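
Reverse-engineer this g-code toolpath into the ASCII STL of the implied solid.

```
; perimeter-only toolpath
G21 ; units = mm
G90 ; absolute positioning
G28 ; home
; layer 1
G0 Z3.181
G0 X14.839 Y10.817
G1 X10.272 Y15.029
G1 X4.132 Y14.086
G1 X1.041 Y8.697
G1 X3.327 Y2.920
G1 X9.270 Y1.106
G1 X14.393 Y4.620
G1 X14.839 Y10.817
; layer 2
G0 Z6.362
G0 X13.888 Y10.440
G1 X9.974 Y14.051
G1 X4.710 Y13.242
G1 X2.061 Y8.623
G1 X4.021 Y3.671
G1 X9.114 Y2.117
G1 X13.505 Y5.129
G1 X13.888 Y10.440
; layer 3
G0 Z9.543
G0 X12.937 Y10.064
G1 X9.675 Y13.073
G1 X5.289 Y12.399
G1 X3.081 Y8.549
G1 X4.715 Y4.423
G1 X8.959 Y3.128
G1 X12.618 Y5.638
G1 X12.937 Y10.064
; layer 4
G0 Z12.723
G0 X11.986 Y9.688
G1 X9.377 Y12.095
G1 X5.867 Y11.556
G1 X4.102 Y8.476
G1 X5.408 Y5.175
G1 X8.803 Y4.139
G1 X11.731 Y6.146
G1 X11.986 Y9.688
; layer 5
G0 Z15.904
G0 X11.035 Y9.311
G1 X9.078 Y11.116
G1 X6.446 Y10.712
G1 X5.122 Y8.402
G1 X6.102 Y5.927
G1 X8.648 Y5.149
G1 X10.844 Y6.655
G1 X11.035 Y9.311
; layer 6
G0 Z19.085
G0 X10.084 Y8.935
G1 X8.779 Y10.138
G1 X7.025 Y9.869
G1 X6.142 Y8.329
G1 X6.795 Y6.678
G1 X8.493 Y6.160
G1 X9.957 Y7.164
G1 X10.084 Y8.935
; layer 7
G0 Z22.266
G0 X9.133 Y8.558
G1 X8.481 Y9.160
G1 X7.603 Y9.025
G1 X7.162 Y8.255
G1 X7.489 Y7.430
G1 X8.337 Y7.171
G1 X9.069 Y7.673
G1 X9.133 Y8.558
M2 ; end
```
solid part
  facet normal 0.0000 0.0000 -1.0000
    outer loop
      vertex 3.553 14.929 0.000
      vertex 10.571 16.007 0.000
      vertex 15.790 11.193 0.000
    endloop
  endfacet
  facet normal 0.0000 0.0000 -1.0000
    outer loop
      vertex 0.021 8.770 0.000
      vertex 3.553 14.929 0.000
      vertex 15.790 11.193 0.000
    endloop
  endfacet
  facet normal 0.0000 0.0000 -1.0000
    outer loop
      vertex 2.634 2.168 0.000
      vertex 0.021 8.770 0.000
      vertex 15.790 11.193 0.000
    endloop
  endfacet
  facet normal 0.0000 0.0000 -1.0000
    outer loop
      vertex 9.425 0.095 0.000
      vertex 2.634 2.168 0.000
      vertex 15.790 11.193 0.000
    endloop
  endfacet
  facet normal 0.0000 0.0000 -1.0000
    outer loop
      vertex 15.280 4.111 0.000
      vertex 9.425 0.095 0.000
      vertex 15.790 11.193 0.000
    endloop
  endfacet
  facet normal 0.6512 0.7060 0.2782
    outer loop
      vertex 15.790 11.193 0.000
      vertex 10.571 16.007 0.000
      vertex 8.182 8.182 25.447
    endloop
  endfacet
  facet normal -0.1458 0.9494 0.2782
    outer loop
      vertex 10.571 16.007 0.000
      vertex 3.553 14.929 0.000
      vertex 8.182 8.182 25.447
    endloop
  endfacet
  facet normal -0.8332 0.4778 0.2783
    outer loop
      vertex 3.553 14.929 0.000
      vertex 0.021 8.770 0.000
      vertex 8.182 8.182 25.447
    endloop
  endfacet
  facet normal -0.8931 -0.3535 0.2783
    outer loop
      vertex 0.021 8.770 0.000
      vertex 2.634 2.168 0.000
      vertex 8.182 8.182 25.447
    endloop
  endfacet
  facet normal -0.2804 -0.9187 0.2783
    outer loop
      vertex 2.634 2.168 0.000
      vertex 9.425 0.095 0.000
      vertex 8.182 8.182 25.447
    endloop
  endfacet
  facet normal 0.5433 -0.7921 0.2783
    outer loop
      vertex 9.425 0.095 0.000
      vertex 15.280 4.111 0.000
      vertex 8.182 8.182 25.447
    endloop
  endfacet
  facet normal 0.9580 -0.0690 0.2783
    outer loop
      vertex 15.280 4.111 0.000
      vertex 15.790 11.193 0.000
      vertex 8.182 8.182 25.447
    endloop
  endfacet
endsolid part

The G0 Z moves step by Δz≈3.181 mm. The G1 loops shrink linearly with z, so the solid tapers from its base footprint up to z≈25.4. Closing with a flat bottom cap and the tapered top and triangulating gives 12 facets — a regular 7-sided pyramid, base circumscribed radius ≈ 8.18 mm, apex at z ≈ 25.4 mm.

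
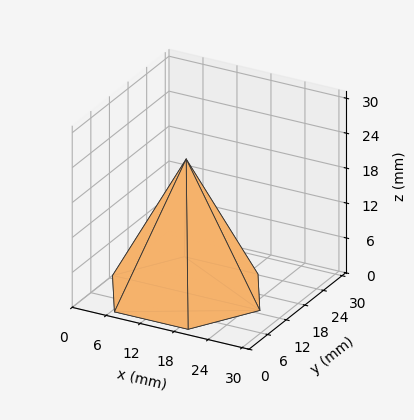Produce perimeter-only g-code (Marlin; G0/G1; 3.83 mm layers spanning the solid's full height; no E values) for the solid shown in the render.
Reading the render: the shape is a regular 6-sided pyramid, base circumscribed radius ≈ 13 mm, apex at z ≈ 23 mm (dimensions read to the nearest mm from the axis ticks). For the g-code, the solid's height is divided into equal slices at the stated Δz and each level perimeter traced with G1 moves after a G0 lift.

; perimeter-only toolpath
G21 ; units = mm
G90 ; absolute positioning
G28 ; home
; layer 1
G0 Z3.83
G0 X23.83 Y13.00
G1 X18.42 Y22.38
G1 X7.58 Y22.38
G1 X2.17 Y13.00
G1 X7.58 Y3.62
G1 X18.42 Y3.62
G1 X23.83 Y13.00
; layer 2
G0 Z7.67
G0 X21.67 Y13.00
G1 X17.33 Y20.51
G1 X8.67 Y20.51
G1 X4.33 Y13.00
G1 X8.67 Y5.49
G1 X17.33 Y5.49
G1 X21.67 Y13.00
; layer 3
G0 Z11.50
G0 X19.50 Y13.00
G1 X16.25 Y18.63
G1 X9.75 Y18.63
G1 X6.50 Y13.00
G1 X9.75 Y7.37
G1 X16.25 Y7.37
G1 X19.50 Y13.00
; layer 4
G0 Z15.33
G0 X17.33 Y13.00
G1 X15.17 Y16.75
G1 X10.83 Y16.75
G1 X8.67 Y13.00
G1 X10.83 Y9.25
G1 X15.17 Y9.25
G1 X17.33 Y13.00
; layer 5
G0 Z19.17
G0 X15.17 Y13.00
G1 X14.08 Y14.88
G1 X11.92 Y14.88
G1 X10.83 Y13.00
G1 X11.92 Y11.12
G1 X14.08 Y11.12
G1 X15.17 Y13.00
M2 ; end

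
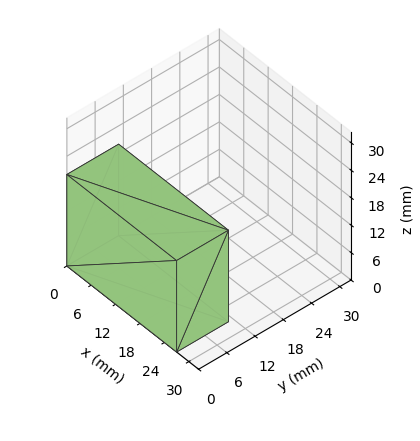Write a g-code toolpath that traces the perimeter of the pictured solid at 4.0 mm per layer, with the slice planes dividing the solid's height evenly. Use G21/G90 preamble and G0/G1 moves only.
Reading the render: the shape is a rectangular box, roughly 27 × 11 mm footprint and 20 mm tall (dimensions read to the nearest mm from the axis ticks). For the g-code, the solid's height is divided into equal slices at the stated Δz and each level perimeter traced with G1 moves after a G0 lift.

; perimeter-only toolpath
G21 ; units = mm
G90 ; absolute positioning
G28 ; home
; layer 1
G0 Z4.0
G0 X0.0 Y0.0
G1 X27.0 Y0.0
G1 X27.0 Y11.0
G1 X0.0 Y11.0
G1 X0.0 Y0.0
; layer 2
G0 Z8.0
G0 X0.0 Y0.0
G1 X27.0 Y0.0
G1 X27.0 Y11.0
G1 X0.0 Y11.0
G1 X0.0 Y0.0
; layer 3
G0 Z12.0
G0 X0.0 Y0.0
G1 X27.0 Y0.0
G1 X27.0 Y11.0
G1 X0.0 Y11.0
G1 X0.0 Y0.0
; layer 4
G0 Z16.0
G0 X0.0 Y0.0
G1 X27.0 Y0.0
G1 X27.0 Y11.0
G1 X0.0 Y11.0
G1 X0.0 Y0.0
; layer 5
G0 Z20.0
G0 X0.0 Y0.0
G1 X27.0 Y0.0
G1 X27.0 Y11.0
G1 X0.0 Y11.0
G1 X0.0 Y0.0
M2 ; end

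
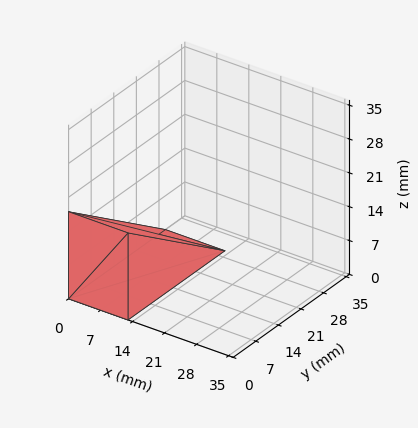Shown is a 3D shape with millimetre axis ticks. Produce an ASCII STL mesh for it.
Reading the render: the shape is a wedge (ramp): 13 × 30 mm base, rising to 18 mm along the y=0 edge and sloping linearly to z=0 at y=30 (dimensions read to the nearest mm from the axis ticks). For the STL, each face is triangulated and given an outward normal.

solid part
  facet normal 0.0000 0.0000 -1.0000
    outer loop
      vertex 13.00 30.00 0.00
      vertex 13.00 0.00 0.00
      vertex 0.00 0.00 0.00
    endloop
  endfacet
  facet normal 0.0000 0.0000 -1.0000
    outer loop
      vertex 0.00 30.00 0.00
      vertex 13.00 30.00 0.00
      vertex 0.00 0.00 0.00
    endloop
  endfacet
  facet normal 0.0000 -1.0000 0.0000
    outer loop
      vertex 0.00 0.00 0.00
      vertex 13.00 0.00 0.00
      vertex 13.00 0.00 18.00
    endloop
  endfacet
  facet normal 0.0000 -1.0000 0.0000
    outer loop
      vertex 0.00 0.00 0.00
      vertex 13.00 0.00 18.00
      vertex 0.00 0.00 18.00
    endloop
  endfacet
  facet normal 0.0000 0.5145 0.8575
    outer loop
      vertex 0.00 0.00 18.00
      vertex 13.00 0.00 18.00
      vertex 13.00 30.00 0.00
    endloop
  endfacet
  facet normal 0.0000 0.5145 0.8575
    outer loop
      vertex 0.00 0.00 18.00
      vertex 13.00 30.00 0.00
      vertex 0.00 30.00 0.00
    endloop
  endfacet
  facet normal -1.0000 0.0000 0.0000
    outer loop
      vertex 0.00 0.00 18.00
      vertex 0.00 30.00 0.00
      vertex 0.00 0.00 0.00
    endloop
  endfacet
  facet normal 1.0000 0.0000 0.0000
    outer loop
      vertex 13.00 0.00 0.00
      vertex 13.00 30.00 0.00
      vertex 13.00 0.00 18.00
    endloop
  endfacet
endsolid part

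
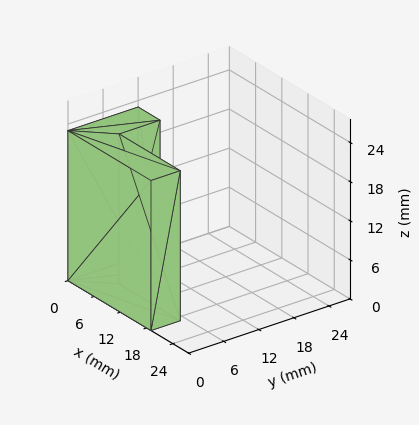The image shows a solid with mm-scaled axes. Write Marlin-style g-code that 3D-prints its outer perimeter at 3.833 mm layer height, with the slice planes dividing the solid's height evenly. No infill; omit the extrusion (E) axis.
Reading the render: the shape is an L-shaped prism: outer 19 × 12 mm, arm thicknesses ≈ 5 mm (horizontal) and 5 mm (vertical), extruded 23 mm in z (dimensions read to the nearest mm from the axis ticks). For the g-code, the solid's height is divided into equal slices at the stated Δz and each level perimeter traced with G1 moves after a G0 lift.

; perimeter-only toolpath
G21 ; units = mm
G90 ; absolute positioning
G28 ; home
; layer 1
G0 Z3.833
G0 X0.000 Y0.000
G1 X19.000 Y0.000
G1 X19.000 Y5.000
G1 X5.000 Y5.000
G1 X5.000 Y12.000
G1 X0.000 Y12.000
G1 X0.000 Y0.000
; layer 2
G0 Z7.667
G0 X0.000 Y0.000
G1 X19.000 Y0.000
G1 X19.000 Y5.000
G1 X5.000 Y5.000
G1 X5.000 Y12.000
G1 X0.000 Y12.000
G1 X0.000 Y0.000
; layer 3
G0 Z11.500
G0 X0.000 Y0.000
G1 X19.000 Y0.000
G1 X19.000 Y5.000
G1 X5.000 Y5.000
G1 X5.000 Y12.000
G1 X0.000 Y12.000
G1 X0.000 Y0.000
; layer 4
G0 Z15.333
G0 X0.000 Y0.000
G1 X19.000 Y0.000
G1 X19.000 Y5.000
G1 X5.000 Y5.000
G1 X5.000 Y12.000
G1 X0.000 Y12.000
G1 X0.000 Y0.000
; layer 5
G0 Z19.167
G0 X0.000 Y0.000
G1 X19.000 Y0.000
G1 X19.000 Y5.000
G1 X5.000 Y5.000
G1 X5.000 Y12.000
G1 X0.000 Y12.000
G1 X0.000 Y0.000
; layer 6
G0 Z23.000
G0 X0.000 Y0.000
G1 X19.000 Y0.000
G1 X19.000 Y5.000
G1 X5.000 Y5.000
G1 X5.000 Y12.000
G1 X0.000 Y12.000
G1 X0.000 Y0.000
M2 ; end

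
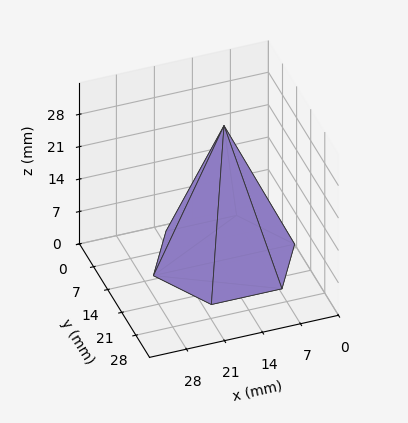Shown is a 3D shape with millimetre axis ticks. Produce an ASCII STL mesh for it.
Reading the render: the shape is a regular 6-sided pyramid, base circumscribed radius ≈ 13 mm, apex at z ≈ 29 mm (dimensions read to the nearest mm from the axis ticks). For the STL, each face is triangulated and given an outward normal.

solid part
  facet normal 0.0000 0.0000 -1.0000
    outer loop
      vertex 6.500 24.258 0.000
      vertex 19.500 24.258 0.000
      vertex 26.000 13.000 0.000
    endloop
  endfacet
  facet normal 0.0000 0.0000 -1.0000
    outer loop
      vertex 0.000 13.000 0.000
      vertex 6.500 24.258 0.000
      vertex 26.000 13.000 0.000
    endloop
  endfacet
  facet normal 0.0000 0.0000 -1.0000
    outer loop
      vertex 6.500 1.742 0.000
      vertex 0.000 13.000 0.000
      vertex 26.000 13.000 0.000
    endloop
  endfacet
  facet normal 0.0000 0.0000 -1.0000
    outer loop
      vertex 19.500 1.742 0.000
      vertex 6.500 1.742 0.000
      vertex 26.000 13.000 0.000
    endloop
  endfacet
  facet normal 0.8073 0.4661 0.3619
    outer loop
      vertex 26.000 13.000 0.000
      vertex 19.500 24.258 0.000
      vertex 13.000 13.000 29.000
    endloop
  endfacet
  facet normal 0.0000 0.9322 0.3619
    outer loop
      vertex 19.500 24.258 0.000
      vertex 6.500 24.258 0.000
      vertex 13.000 13.000 29.000
    endloop
  endfacet
  facet normal -0.8073 0.4661 0.3619
    outer loop
      vertex 6.500 24.258 0.000
      vertex 0.000 13.000 0.000
      vertex 13.000 13.000 29.000
    endloop
  endfacet
  facet normal -0.8073 -0.4661 0.3619
    outer loop
      vertex 0.000 13.000 0.000
      vertex 6.500 1.742 0.000
      vertex 13.000 13.000 29.000
    endloop
  endfacet
  facet normal 0.0000 -0.9322 0.3619
    outer loop
      vertex 6.500 1.742 0.000
      vertex 19.500 1.742 0.000
      vertex 13.000 13.000 29.000
    endloop
  endfacet
  facet normal 0.8073 -0.4661 0.3619
    outer loop
      vertex 19.500 1.742 0.000
      vertex 26.000 13.000 0.000
      vertex 13.000 13.000 29.000
    endloop
  endfacet
endsolid part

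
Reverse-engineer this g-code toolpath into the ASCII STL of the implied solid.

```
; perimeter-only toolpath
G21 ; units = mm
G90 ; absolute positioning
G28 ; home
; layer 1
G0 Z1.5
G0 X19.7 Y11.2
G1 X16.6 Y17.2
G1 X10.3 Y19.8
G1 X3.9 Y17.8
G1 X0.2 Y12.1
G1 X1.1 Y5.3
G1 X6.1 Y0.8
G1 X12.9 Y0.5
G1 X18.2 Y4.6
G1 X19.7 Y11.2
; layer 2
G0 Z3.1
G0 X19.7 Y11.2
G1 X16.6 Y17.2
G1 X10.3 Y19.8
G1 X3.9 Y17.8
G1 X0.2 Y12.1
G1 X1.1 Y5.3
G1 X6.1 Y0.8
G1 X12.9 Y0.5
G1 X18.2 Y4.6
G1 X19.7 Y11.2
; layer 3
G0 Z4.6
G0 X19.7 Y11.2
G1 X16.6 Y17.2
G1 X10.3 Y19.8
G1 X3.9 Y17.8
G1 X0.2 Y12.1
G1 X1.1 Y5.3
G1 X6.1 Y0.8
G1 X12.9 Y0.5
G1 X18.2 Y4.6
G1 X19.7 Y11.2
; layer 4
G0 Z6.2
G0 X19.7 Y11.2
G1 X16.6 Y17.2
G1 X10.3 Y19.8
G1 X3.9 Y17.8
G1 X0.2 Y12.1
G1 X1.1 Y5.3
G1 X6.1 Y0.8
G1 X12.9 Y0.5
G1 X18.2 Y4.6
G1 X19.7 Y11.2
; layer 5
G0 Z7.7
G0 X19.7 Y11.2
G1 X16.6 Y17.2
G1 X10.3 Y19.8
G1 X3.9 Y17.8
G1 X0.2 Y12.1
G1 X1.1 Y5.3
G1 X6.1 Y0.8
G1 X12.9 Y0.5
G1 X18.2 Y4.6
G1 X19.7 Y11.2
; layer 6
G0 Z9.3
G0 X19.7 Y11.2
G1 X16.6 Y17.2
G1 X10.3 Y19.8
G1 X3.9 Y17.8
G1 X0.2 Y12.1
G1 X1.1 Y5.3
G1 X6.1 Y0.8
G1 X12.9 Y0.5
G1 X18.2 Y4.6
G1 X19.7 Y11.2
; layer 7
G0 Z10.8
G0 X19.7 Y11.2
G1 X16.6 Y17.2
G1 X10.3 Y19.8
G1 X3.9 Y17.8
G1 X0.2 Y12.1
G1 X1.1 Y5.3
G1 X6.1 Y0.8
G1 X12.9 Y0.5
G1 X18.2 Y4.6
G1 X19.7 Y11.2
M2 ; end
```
solid part
  facet normal 0.0000 0.0000 -1.0000
    outer loop
      vertex 10.3 19.8 0.0
      vertex 16.6 17.2 0.0
      vertex 19.7 11.2 0.0
    endloop
  endfacet
  facet normal 0.0000 0.0000 -1.0000
    outer loop
      vertex 3.9 17.8 0.0
      vertex 10.3 19.8 0.0
      vertex 19.7 11.2 0.0
    endloop
  endfacet
  facet normal 0.0000 0.0000 -1.0000
    outer loop
      vertex 0.2 12.1 0.0
      vertex 3.9 17.8 0.0
      vertex 19.7 11.2 0.0
    endloop
  endfacet
  facet normal 0.0000 0.0000 -1.0000
    outer loop
      vertex 1.1 5.3 0.0
      vertex 0.2 12.1 0.0
      vertex 19.7 11.2 0.0
    endloop
  endfacet
  facet normal 0.0000 0.0000 -1.0000
    outer loop
      vertex 6.1 0.8 0.0
      vertex 1.1 5.3 0.0
      vertex 19.7 11.2 0.0
    endloop
  endfacet
  facet normal 0.0000 0.0000 -1.0000
    outer loop
      vertex 12.9 0.5 0.0
      vertex 6.1 0.8 0.0
      vertex 19.7 11.2 0.0
    endloop
  endfacet
  facet normal 0.0000 0.0000 -1.0000
    outer loop
      vertex 18.2 4.6 0.0
      vertex 12.9 0.5 0.0
      vertex 19.7 11.2 0.0
    endloop
  endfacet
  facet normal 0.0000 0.0000 1.0000
    outer loop
      vertex 19.7 11.2 10.8
      vertex 16.6 17.2 10.8
      vertex 10.3 19.8 10.8
    endloop
  endfacet
  facet normal 0.0000 0.0000 1.0000
    outer loop
      vertex 19.7 11.2 10.8
      vertex 10.3 19.8 10.8
      vertex 3.9 17.8 10.8
    endloop
  endfacet
  facet normal 0.0000 0.0000 1.0000
    outer loop
      vertex 19.7 11.2 10.8
      vertex 3.9 17.8 10.8
      vertex 0.2 12.1 10.8
    endloop
  endfacet
  facet normal 0.0000 0.0000 1.0000
    outer loop
      vertex 19.7 11.2 10.8
      vertex 0.2 12.1 10.8
      vertex 1.1 5.3 10.8
    endloop
  endfacet
  facet normal 0.0000 0.0000 1.0000
    outer loop
      vertex 19.7 11.2 10.8
      vertex 1.1 5.3 10.8
      vertex 6.1 0.8 10.8
    endloop
  endfacet
  facet normal 0.0000 0.0000 1.0000
    outer loop
      vertex 19.7 11.2 10.8
      vertex 6.1 0.8 10.8
      vertex 12.9 0.5 10.8
    endloop
  endfacet
  facet normal 0.0000 0.0000 1.0000
    outer loop
      vertex 19.7 11.2 10.8
      vertex 12.9 0.5 10.8
      vertex 18.2 4.6 10.8
    endloop
  endfacet
  facet normal 0.8884 0.4590 0.0000
    outer loop
      vertex 19.7 11.2 0.0
      vertex 16.6 17.2 0.0
      vertex 16.6 17.2 10.8
    endloop
  endfacet
  facet normal 0.8884 0.4590 0.0000
    outer loop
      vertex 19.7 11.2 0.0
      vertex 16.6 17.2 10.8
      vertex 19.7 11.2 10.8
    endloop
  endfacet
  facet normal 0.3815 0.9244 0.0000
    outer loop
      vertex 16.6 17.2 0.0
      vertex 10.3 19.8 0.0
      vertex 10.3 19.8 10.8
    endloop
  endfacet
  facet normal 0.3815 0.9244 0.0000
    outer loop
      vertex 16.6 17.2 0.0
      vertex 10.3 19.8 10.8
      vertex 16.6 17.2 10.8
    endloop
  endfacet
  facet normal -0.2983 0.9545 0.0000
    outer loop
      vertex 10.3 19.8 0.0
      vertex 3.9 17.8 0.0
      vertex 3.9 17.8 10.8
    endloop
  endfacet
  facet normal -0.2983 0.9545 0.0000
    outer loop
      vertex 10.3 19.8 0.0
      vertex 3.9 17.8 10.8
      vertex 10.3 19.8 10.8
    endloop
  endfacet
  facet normal -0.8388 0.5445 0.0000
    outer loop
      vertex 3.9 17.8 0.0
      vertex 0.2 12.1 0.0
      vertex 0.2 12.1 10.8
    endloop
  endfacet
  facet normal -0.8388 0.5445 0.0000
    outer loop
      vertex 3.9 17.8 0.0
      vertex 0.2 12.1 10.8
      vertex 3.9 17.8 10.8
    endloop
  endfacet
  facet normal -0.9914 -0.1312 0.0000
    outer loop
      vertex 0.2 12.1 0.0
      vertex 1.1 5.3 0.0
      vertex 1.1 5.3 10.8
    endloop
  endfacet
  facet normal -0.9914 -0.1312 0.0000
    outer loop
      vertex 0.2 12.1 0.0
      vertex 1.1 5.3 10.8
      vertex 0.2 12.1 10.8
    endloop
  endfacet
  facet normal -0.6690 -0.7433 0.0000
    outer loop
      vertex 1.1 5.3 0.0
      vertex 6.1 0.8 0.0
      vertex 6.1 0.8 10.8
    endloop
  endfacet
  facet normal -0.6690 -0.7433 0.0000
    outer loop
      vertex 1.1 5.3 0.0
      vertex 6.1 0.8 10.8
      vertex 1.1 5.3 10.8
    endloop
  endfacet
  facet normal -0.0441 -0.9990 0.0000
    outer loop
      vertex 6.1 0.8 0.0
      vertex 12.9 0.5 0.0
      vertex 12.9 0.5 10.8
    endloop
  endfacet
  facet normal -0.0441 -0.9990 0.0000
    outer loop
      vertex 6.1 0.8 0.0
      vertex 12.9 0.5 10.8
      vertex 6.1 0.8 10.8
    endloop
  endfacet
  facet normal 0.6119 -0.7910 0.0000
    outer loop
      vertex 12.9 0.5 0.0
      vertex 18.2 4.6 0.0
      vertex 18.2 4.6 10.8
    endloop
  endfacet
  facet normal 0.6119 -0.7910 0.0000
    outer loop
      vertex 12.9 0.5 0.0
      vertex 18.2 4.6 10.8
      vertex 12.9 0.5 10.8
    endloop
  endfacet
  facet normal 0.9751 -0.2216 0.0000
    outer loop
      vertex 18.2 4.6 0.0
      vertex 19.7 11.2 0.0
      vertex 19.7 11.2 10.8
    endloop
  endfacet
  facet normal 0.9751 -0.2216 0.0000
    outer loop
      vertex 18.2 4.6 0.0
      vertex 19.7 11.2 10.8
      vertex 18.2 4.6 10.8
    endloop
  endfacet
endsolid part

The G0 Z moves step by Δz≈1.5 mm. Every layer's G1 loop is the same polygon, so the solid is a straight extrusion of it from z=0 to z≈10.8. Closing with flat bottom and top caps and triangulating gives 32 facets — a regular 9-sided prism (a cylinder approximated with 9 flat sides), circumscribed radius ≈ 9.9 mm, height ≈ 10.8 mm.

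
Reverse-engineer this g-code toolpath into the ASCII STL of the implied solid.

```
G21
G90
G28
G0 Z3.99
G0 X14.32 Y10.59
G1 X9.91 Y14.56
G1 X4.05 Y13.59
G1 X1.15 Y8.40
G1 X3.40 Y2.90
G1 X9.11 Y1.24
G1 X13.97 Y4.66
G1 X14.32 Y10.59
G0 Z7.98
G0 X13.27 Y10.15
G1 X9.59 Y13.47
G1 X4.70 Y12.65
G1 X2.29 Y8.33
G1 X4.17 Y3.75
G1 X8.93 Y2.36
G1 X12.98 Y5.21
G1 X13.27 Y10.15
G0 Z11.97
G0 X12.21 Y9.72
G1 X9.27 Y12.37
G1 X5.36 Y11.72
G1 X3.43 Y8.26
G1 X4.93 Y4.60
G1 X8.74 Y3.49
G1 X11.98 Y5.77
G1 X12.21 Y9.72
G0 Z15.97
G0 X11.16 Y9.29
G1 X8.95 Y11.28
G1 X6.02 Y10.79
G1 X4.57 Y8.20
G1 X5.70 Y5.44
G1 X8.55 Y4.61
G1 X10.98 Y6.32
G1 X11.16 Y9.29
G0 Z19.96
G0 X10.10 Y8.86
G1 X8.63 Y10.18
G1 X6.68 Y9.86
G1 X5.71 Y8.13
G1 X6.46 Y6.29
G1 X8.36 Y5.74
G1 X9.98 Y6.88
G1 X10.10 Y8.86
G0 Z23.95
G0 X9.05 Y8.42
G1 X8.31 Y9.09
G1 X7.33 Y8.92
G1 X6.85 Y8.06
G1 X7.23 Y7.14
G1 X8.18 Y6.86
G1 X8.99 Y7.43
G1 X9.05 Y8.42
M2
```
solid part
  facet normal 0.0000 0.0000 -1.0000
    outer loop
      vertex 3.39 14.52 0.00
      vertex 10.23 15.66 0.00
      vertex 15.38 11.02 0.00
    endloop
  endfacet
  facet normal 0.0000 0.0000 -1.0000
    outer loop
      vertex 0.01 8.47 0.00
      vertex 3.39 14.52 0.00
      vertex 15.38 11.02 0.00
    endloop
  endfacet
  facet normal 0.0000 0.0000 -1.0000
    outer loop
      vertex 2.64 2.05 0.00
      vertex 0.01 8.47 0.00
      vertex 15.38 11.02 0.00
    endloop
  endfacet
  facet normal 0.0000 0.0000 -1.0000
    outer loop
      vertex 9.30 0.11 0.00
      vertex 2.64 2.05 0.00
      vertex 15.38 11.02 0.00
    endloop
  endfacet
  facet normal 0.0000 0.0000 -1.0000
    outer loop
      vertex 14.97 4.10 0.00
      vertex 9.30 0.11 0.00
      vertex 15.38 11.02 0.00
    endloop
  endfacet
  facet normal 0.6482 0.7194 0.2495
    outer loop
      vertex 15.38 11.02 0.00
      vertex 10.23 15.66 0.00
      vertex 7.99 7.99 27.94
    endloop
  endfacet
  facet normal -0.1592 0.9552 0.2495
    outer loop
      vertex 10.23 15.66 0.00
      vertex 3.39 14.52 0.00
      vertex 7.99 7.99 27.94
    endloop
  endfacet
  facet normal -0.8454 0.4723 0.2496
    outer loop
      vertex 3.39 14.52 0.00
      vertex 0.01 8.47 0.00
      vertex 7.99 7.99 27.94
    endloop
  endfacet
  facet normal -0.8961 -0.3671 0.2496
    outer loop
      vertex 0.01 8.47 0.00
      vertex 2.64 2.05 0.00
      vertex 7.99 7.99 27.94
    endloop
  endfacet
  facet normal -0.2708 -0.9297 0.2495
    outer loop
      vertex 2.64 2.05 0.00
      vertex 9.30 0.11 0.00
      vertex 7.99 7.99 27.94
    endloop
  endfacet
  facet normal 0.5573 -0.7919 0.2495
    outer loop
      vertex 9.30 0.11 0.00
      vertex 14.97 4.10 0.00
      vertex 7.99 7.99 27.94
    endloop
  endfacet
  facet normal 0.9667 -0.0573 0.2495
    outer loop
      vertex 14.97 4.10 0.00
      vertex 15.38 11.02 0.00
      vertex 7.99 7.99 27.94
    endloop
  endfacet
endsolid part

The G0 Z moves step by Δz≈3.99 mm. The G1 loops shrink linearly with z, so the solid tapers from its base footprint up to z≈27.9. Closing with a flat bottom cap and the tapered top and triangulating gives 12 facets — a regular 7-sided pyramid, base circumscribed radius ≈ 7.99 mm, apex at z ≈ 27.9 mm.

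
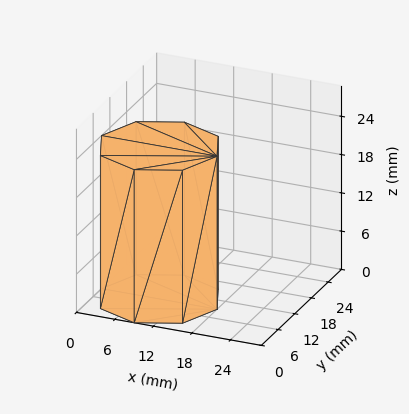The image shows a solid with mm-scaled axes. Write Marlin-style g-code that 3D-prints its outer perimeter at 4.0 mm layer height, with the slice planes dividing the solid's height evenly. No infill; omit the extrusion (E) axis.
Reading the render: the shape is a regular 8-sided prism (a cylinder approximated with 8 flat sides), circumscribed radius ≈ 9 mm, height ≈ 24 mm (dimensions read to the nearest mm from the axis ticks). For the g-code, the solid's height is divided into equal slices at the stated Δz and each level perimeter traced with G1 moves after a G0 lift.

; perimeter-only toolpath
G21 ; units = mm
G90 ; absolute positioning
G28 ; home
; layer 1
G0 Z4.0
G0 X18.0 Y9.0
G1 X15.4 Y15.4
G1 X9.0 Y18.0
G1 X2.6 Y15.4
G1 X0.0 Y9.0
G1 X2.6 Y2.6
G1 X9.0 Y0.0
G1 X15.4 Y2.6
G1 X18.0 Y9.0
; layer 2
G0 Z8.0
G0 X18.0 Y9.0
G1 X15.4 Y15.4
G1 X9.0 Y18.0
G1 X2.6 Y15.4
G1 X0.0 Y9.0
G1 X2.6 Y2.6
G1 X9.0 Y0.0
G1 X15.4 Y2.6
G1 X18.0 Y9.0
; layer 3
G0 Z12.0
G0 X18.0 Y9.0
G1 X15.4 Y15.4
G1 X9.0 Y18.0
G1 X2.6 Y15.4
G1 X0.0 Y9.0
G1 X2.6 Y2.6
G1 X9.0 Y0.0
G1 X15.4 Y2.6
G1 X18.0 Y9.0
; layer 4
G0 Z16.0
G0 X18.0 Y9.0
G1 X15.4 Y15.4
G1 X9.0 Y18.0
G1 X2.6 Y15.4
G1 X0.0 Y9.0
G1 X2.6 Y2.6
G1 X9.0 Y0.0
G1 X15.4 Y2.6
G1 X18.0 Y9.0
; layer 5
G0 Z20.0
G0 X18.0 Y9.0
G1 X15.4 Y15.4
G1 X9.0 Y18.0
G1 X2.6 Y15.4
G1 X0.0 Y9.0
G1 X2.6 Y2.6
G1 X9.0 Y0.0
G1 X15.4 Y2.6
G1 X18.0 Y9.0
; layer 6
G0 Z24.0
G0 X18.0 Y9.0
G1 X15.4 Y15.4
G1 X9.0 Y18.0
G1 X2.6 Y15.4
G1 X0.0 Y9.0
G1 X2.6 Y2.6
G1 X9.0 Y0.0
G1 X15.4 Y2.6
G1 X18.0 Y9.0
M2 ; end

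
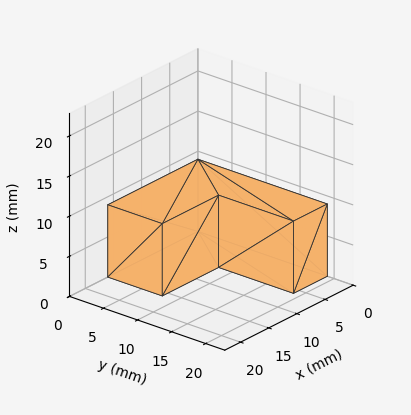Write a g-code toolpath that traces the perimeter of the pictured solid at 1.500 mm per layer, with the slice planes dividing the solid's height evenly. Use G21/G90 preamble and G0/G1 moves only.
Reading the render: the shape is an L-shaped prism: outer 16 × 19 mm, arm thicknesses ≈ 8 mm (horizontal) and 6 mm (vertical), extruded 9 mm in z (dimensions read to the nearest mm from the axis ticks). For the g-code, the solid's height is divided into equal slices at the stated Δz and each level perimeter traced with G1 moves after a G0 lift.

; perimeter-only toolpath
G21 ; units = mm
G90 ; absolute positioning
G28 ; home
; layer 1
G0 Z1.500
G0 X0.000 Y0.000
G1 X16.000 Y0.000
G1 X16.000 Y8.000
G1 X6.000 Y8.000
G1 X6.000 Y19.000
G1 X0.000 Y19.000
G1 X0.000 Y0.000
; layer 2
G0 Z3.000
G0 X0.000 Y0.000
G1 X16.000 Y0.000
G1 X16.000 Y8.000
G1 X6.000 Y8.000
G1 X6.000 Y19.000
G1 X0.000 Y19.000
G1 X0.000 Y0.000
; layer 3
G0 Z4.500
G0 X0.000 Y0.000
G1 X16.000 Y0.000
G1 X16.000 Y8.000
G1 X6.000 Y8.000
G1 X6.000 Y19.000
G1 X0.000 Y19.000
G1 X0.000 Y0.000
; layer 4
G0 Z6.000
G0 X0.000 Y0.000
G1 X16.000 Y0.000
G1 X16.000 Y8.000
G1 X6.000 Y8.000
G1 X6.000 Y19.000
G1 X0.000 Y19.000
G1 X0.000 Y0.000
; layer 5
G0 Z7.500
G0 X0.000 Y0.000
G1 X16.000 Y0.000
G1 X16.000 Y8.000
G1 X6.000 Y8.000
G1 X6.000 Y19.000
G1 X0.000 Y19.000
G1 X0.000 Y0.000
; layer 6
G0 Z9.000
G0 X0.000 Y0.000
G1 X16.000 Y0.000
G1 X16.000 Y8.000
G1 X6.000 Y8.000
G1 X6.000 Y19.000
G1 X0.000 Y19.000
G1 X0.000 Y0.000
M2 ; end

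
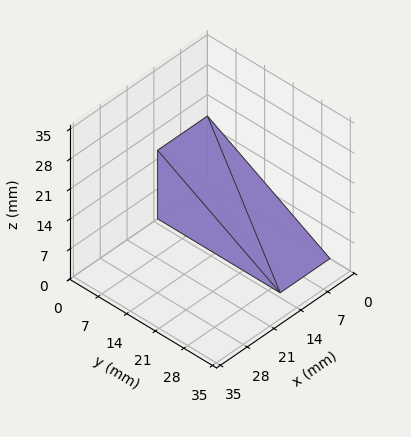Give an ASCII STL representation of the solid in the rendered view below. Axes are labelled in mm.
Reading the render: the shape is a wedge (ramp): 13 × 30 mm base, rising to 16 mm along the y=0 edge and sloping linearly to z=0 at y=30 (dimensions read to the nearest mm from the axis ticks). For the STL, each face is triangulated and given an outward normal.

solid part
  facet normal 0.0000 0.0000 -1.0000
    outer loop
      vertex 13.000 30.000 0.000
      vertex 13.000 0.000 0.000
      vertex 0.000 0.000 0.000
    endloop
  endfacet
  facet normal 0.0000 0.0000 -1.0000
    outer loop
      vertex 0.000 30.000 0.000
      vertex 13.000 30.000 0.000
      vertex 0.000 0.000 0.000
    endloop
  endfacet
  facet normal 0.0000 -1.0000 0.0000
    outer loop
      vertex 0.000 0.000 0.000
      vertex 13.000 0.000 0.000
      vertex 13.000 0.000 16.000
    endloop
  endfacet
  facet normal 0.0000 -1.0000 0.0000
    outer loop
      vertex 0.000 0.000 0.000
      vertex 13.000 0.000 16.000
      vertex 0.000 0.000 16.000
    endloop
  endfacet
  facet normal 0.0000 0.4706 0.8824
    outer loop
      vertex 0.000 0.000 16.000
      vertex 13.000 0.000 16.000
      vertex 13.000 30.000 0.000
    endloop
  endfacet
  facet normal 0.0000 0.4706 0.8824
    outer loop
      vertex 0.000 0.000 16.000
      vertex 13.000 30.000 0.000
      vertex 0.000 30.000 0.000
    endloop
  endfacet
  facet normal -1.0000 0.0000 0.0000
    outer loop
      vertex 0.000 0.000 16.000
      vertex 0.000 30.000 0.000
      vertex 0.000 0.000 0.000
    endloop
  endfacet
  facet normal 1.0000 0.0000 0.0000
    outer loop
      vertex 13.000 0.000 0.000
      vertex 13.000 30.000 0.000
      vertex 13.000 0.000 16.000
    endloop
  endfacet
endsolid part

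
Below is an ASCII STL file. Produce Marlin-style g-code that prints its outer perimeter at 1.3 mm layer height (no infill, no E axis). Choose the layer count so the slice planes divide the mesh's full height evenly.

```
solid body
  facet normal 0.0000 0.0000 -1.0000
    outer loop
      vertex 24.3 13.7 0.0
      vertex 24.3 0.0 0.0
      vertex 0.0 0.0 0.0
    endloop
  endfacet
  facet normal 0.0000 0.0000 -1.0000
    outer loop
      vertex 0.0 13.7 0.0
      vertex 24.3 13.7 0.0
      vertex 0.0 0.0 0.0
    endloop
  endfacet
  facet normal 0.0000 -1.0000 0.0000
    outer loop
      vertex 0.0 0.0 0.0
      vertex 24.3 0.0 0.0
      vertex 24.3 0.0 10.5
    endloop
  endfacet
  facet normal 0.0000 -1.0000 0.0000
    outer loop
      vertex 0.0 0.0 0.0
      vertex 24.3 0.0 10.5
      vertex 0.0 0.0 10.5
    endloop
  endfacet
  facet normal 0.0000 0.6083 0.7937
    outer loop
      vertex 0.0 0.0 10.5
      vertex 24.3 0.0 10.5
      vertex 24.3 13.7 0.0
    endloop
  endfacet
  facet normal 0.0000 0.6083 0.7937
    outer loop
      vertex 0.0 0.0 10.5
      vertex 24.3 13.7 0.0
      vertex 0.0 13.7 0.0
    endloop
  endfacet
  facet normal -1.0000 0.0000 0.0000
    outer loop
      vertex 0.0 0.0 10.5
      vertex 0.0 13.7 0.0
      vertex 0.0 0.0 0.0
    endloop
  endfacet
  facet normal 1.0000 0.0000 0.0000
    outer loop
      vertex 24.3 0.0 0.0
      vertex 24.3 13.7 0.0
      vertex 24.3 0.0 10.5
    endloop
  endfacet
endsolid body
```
; perimeter-only toolpath
G21 ; units = mm
G90 ; absolute positioning
G28 ; home
; layer 1
G0 Z1.3
G0 X0.0 Y0.0
G1 X24.3 Y0.0
G1 X24.3 Y12.0
G1 X0.0 Y12.0
G1 X0.0 Y0.0
; layer 2
G0 Z2.6
G0 X0.0 Y0.0
G1 X24.3 Y0.0
G1 X24.3 Y10.3
G1 X0.0 Y10.3
G1 X0.0 Y0.0
; layer 3
G0 Z3.9
G0 X0.0 Y0.0
G1 X24.3 Y0.0
G1 X24.3 Y8.6
G1 X0.0 Y8.6
G1 X0.0 Y0.0
; layer 4
G0 Z5.2
G0 X0.0 Y0.0
G1 X24.3 Y0.0
G1 X24.3 Y6.8
G1 X0.0 Y6.8
G1 X0.0 Y0.0
; layer 5
G0 Z6.6
G0 X0.0 Y0.0
G1 X24.3 Y0.0
G1 X24.3 Y5.1
G1 X0.0 Y5.1
G1 X0.0 Y0.0
; layer 6
G0 Z7.9
G0 X0.0 Y0.0
G1 X24.3 Y0.0
G1 X24.3 Y3.4
G1 X0.0 Y3.4
G1 X0.0 Y0.0
; layer 7
G0 Z9.2
G0 X0.0 Y0.0
G1 X24.3 Y0.0
G1 X24.3 Y1.7
G1 X0.0 Y1.7
G1 X0.0 Y0.0
M2 ; end

The solid is a wedge (ramp): 24.3 × 13.7 mm base, rising to 10.5 mm along the y=0 edge and sloping linearly to z=0 at y=13.7. Slicing at Δz = 1.3 mm — 8 equal slices spanning the solid's height, so layer i sits at z = i·h/8 — gives 7 non-empty perimeters. Each is a 4-segment closed polygon; G0 lifts to the layer z and rapids to the start vertex, then G1 traces the edges. The cross-section shrinks linearly with z (the slice at the apex is degenerate and omitted).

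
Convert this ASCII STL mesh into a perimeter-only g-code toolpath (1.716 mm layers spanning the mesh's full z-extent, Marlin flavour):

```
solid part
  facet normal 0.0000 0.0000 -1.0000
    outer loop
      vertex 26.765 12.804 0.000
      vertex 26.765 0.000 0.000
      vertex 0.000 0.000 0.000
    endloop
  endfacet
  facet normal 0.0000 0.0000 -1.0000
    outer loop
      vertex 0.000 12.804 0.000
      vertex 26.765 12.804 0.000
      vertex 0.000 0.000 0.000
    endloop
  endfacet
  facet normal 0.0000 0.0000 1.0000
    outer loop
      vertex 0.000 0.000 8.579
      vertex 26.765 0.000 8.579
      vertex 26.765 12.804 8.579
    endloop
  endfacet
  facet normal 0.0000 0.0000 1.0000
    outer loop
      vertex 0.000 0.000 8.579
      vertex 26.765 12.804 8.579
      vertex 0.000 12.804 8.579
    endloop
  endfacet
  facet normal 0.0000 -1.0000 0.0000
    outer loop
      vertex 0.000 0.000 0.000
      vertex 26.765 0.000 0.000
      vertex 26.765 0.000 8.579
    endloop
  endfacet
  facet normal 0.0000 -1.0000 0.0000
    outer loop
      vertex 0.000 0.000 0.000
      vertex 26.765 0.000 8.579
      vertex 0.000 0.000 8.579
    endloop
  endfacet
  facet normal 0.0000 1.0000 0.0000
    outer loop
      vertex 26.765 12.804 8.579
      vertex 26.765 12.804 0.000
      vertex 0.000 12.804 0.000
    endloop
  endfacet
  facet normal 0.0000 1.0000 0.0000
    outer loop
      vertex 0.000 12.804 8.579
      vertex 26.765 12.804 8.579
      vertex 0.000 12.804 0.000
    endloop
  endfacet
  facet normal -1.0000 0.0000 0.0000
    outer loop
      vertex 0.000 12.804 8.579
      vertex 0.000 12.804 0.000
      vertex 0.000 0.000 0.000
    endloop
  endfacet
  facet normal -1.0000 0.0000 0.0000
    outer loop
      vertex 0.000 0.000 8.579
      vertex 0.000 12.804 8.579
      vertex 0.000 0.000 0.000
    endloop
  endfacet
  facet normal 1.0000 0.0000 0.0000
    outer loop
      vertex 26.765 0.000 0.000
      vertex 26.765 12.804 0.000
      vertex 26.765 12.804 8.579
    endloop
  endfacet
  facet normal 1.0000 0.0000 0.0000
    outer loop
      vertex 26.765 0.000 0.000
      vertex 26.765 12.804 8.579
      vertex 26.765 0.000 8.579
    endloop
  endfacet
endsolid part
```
; perimeter-only toolpath
G21 ; units = mm
G90 ; absolute positioning
G28 ; home
; layer 1
G0 Z1.716
G0 X0.000 Y0.000
G1 X26.765 Y0.000
G1 X26.765 Y12.804
G1 X0.000 Y12.804
G1 X0.000 Y0.000
; layer 2
G0 Z3.432
G0 X0.000 Y0.000
G1 X26.765 Y0.000
G1 X26.765 Y12.804
G1 X0.000 Y12.804
G1 X0.000 Y0.000
; layer 3
G0 Z5.147
G0 X0.000 Y0.000
G1 X26.765 Y0.000
G1 X26.765 Y12.804
G1 X0.000 Y12.804
G1 X0.000 Y0.000
; layer 4
G0 Z6.863
G0 X0.000 Y0.000
G1 X26.765 Y0.000
G1 X26.765 Y12.804
G1 X0.000 Y12.804
G1 X0.000 Y0.000
; layer 5
G0 Z8.579
G0 X0.000 Y0.000
G1 X26.765 Y0.000
G1 X26.765 Y12.804
G1 X0.000 Y12.804
G1 X0.000 Y0.000
M2 ; end

The solid is a rectangular box, roughly 26.8 × 12.8 mm footprint and 8.58 mm tall. Slicing at Δz = 1.716 mm — 5 equal slices spanning the solid's height, so layer i sits at z = i·h/5 — gives 5 non-empty perimeters. Each is a 4-segment closed polygon; G0 lifts to the layer z and rapids to the start vertex, then G1 traces the edges.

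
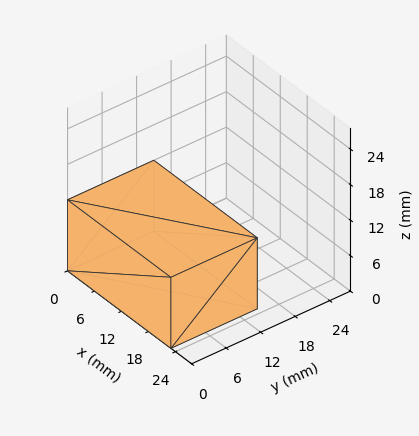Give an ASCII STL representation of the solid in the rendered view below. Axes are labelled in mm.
Reading the render: the shape is a rectangular box, roughly 23 × 15 mm footprint and 12 mm tall (dimensions read to the nearest mm from the axis ticks). For the STL, each face is triangulated and given an outward normal.

solid part
  facet normal 0.0000 0.0000 -1.0000
    outer loop
      vertex 23.000 15.000 0.000
      vertex 23.000 0.000 0.000
      vertex 0.000 0.000 0.000
    endloop
  endfacet
  facet normal 0.0000 0.0000 -1.0000
    outer loop
      vertex 0.000 15.000 0.000
      vertex 23.000 15.000 0.000
      vertex 0.000 0.000 0.000
    endloop
  endfacet
  facet normal 0.0000 0.0000 1.0000
    outer loop
      vertex 0.000 0.000 12.000
      vertex 23.000 0.000 12.000
      vertex 23.000 15.000 12.000
    endloop
  endfacet
  facet normal 0.0000 0.0000 1.0000
    outer loop
      vertex 0.000 0.000 12.000
      vertex 23.000 15.000 12.000
      vertex 0.000 15.000 12.000
    endloop
  endfacet
  facet normal 0.0000 -1.0000 0.0000
    outer loop
      vertex 0.000 0.000 0.000
      vertex 23.000 0.000 0.000
      vertex 23.000 0.000 12.000
    endloop
  endfacet
  facet normal 0.0000 -1.0000 0.0000
    outer loop
      vertex 0.000 0.000 0.000
      vertex 23.000 0.000 12.000
      vertex 0.000 0.000 12.000
    endloop
  endfacet
  facet normal 0.0000 1.0000 0.0000
    outer loop
      vertex 23.000 15.000 12.000
      vertex 23.000 15.000 0.000
      vertex 0.000 15.000 0.000
    endloop
  endfacet
  facet normal 0.0000 1.0000 0.0000
    outer loop
      vertex 0.000 15.000 12.000
      vertex 23.000 15.000 12.000
      vertex 0.000 15.000 0.000
    endloop
  endfacet
  facet normal -1.0000 0.0000 0.0000
    outer loop
      vertex 0.000 15.000 12.000
      vertex 0.000 15.000 0.000
      vertex 0.000 0.000 0.000
    endloop
  endfacet
  facet normal -1.0000 0.0000 0.0000
    outer loop
      vertex 0.000 0.000 12.000
      vertex 0.000 15.000 12.000
      vertex 0.000 0.000 0.000
    endloop
  endfacet
  facet normal 1.0000 0.0000 0.0000
    outer loop
      vertex 23.000 0.000 0.000
      vertex 23.000 15.000 0.000
      vertex 23.000 15.000 12.000
    endloop
  endfacet
  facet normal 1.0000 0.0000 0.0000
    outer loop
      vertex 23.000 0.000 0.000
      vertex 23.000 15.000 12.000
      vertex 23.000 0.000 12.000
    endloop
  endfacet
endsolid part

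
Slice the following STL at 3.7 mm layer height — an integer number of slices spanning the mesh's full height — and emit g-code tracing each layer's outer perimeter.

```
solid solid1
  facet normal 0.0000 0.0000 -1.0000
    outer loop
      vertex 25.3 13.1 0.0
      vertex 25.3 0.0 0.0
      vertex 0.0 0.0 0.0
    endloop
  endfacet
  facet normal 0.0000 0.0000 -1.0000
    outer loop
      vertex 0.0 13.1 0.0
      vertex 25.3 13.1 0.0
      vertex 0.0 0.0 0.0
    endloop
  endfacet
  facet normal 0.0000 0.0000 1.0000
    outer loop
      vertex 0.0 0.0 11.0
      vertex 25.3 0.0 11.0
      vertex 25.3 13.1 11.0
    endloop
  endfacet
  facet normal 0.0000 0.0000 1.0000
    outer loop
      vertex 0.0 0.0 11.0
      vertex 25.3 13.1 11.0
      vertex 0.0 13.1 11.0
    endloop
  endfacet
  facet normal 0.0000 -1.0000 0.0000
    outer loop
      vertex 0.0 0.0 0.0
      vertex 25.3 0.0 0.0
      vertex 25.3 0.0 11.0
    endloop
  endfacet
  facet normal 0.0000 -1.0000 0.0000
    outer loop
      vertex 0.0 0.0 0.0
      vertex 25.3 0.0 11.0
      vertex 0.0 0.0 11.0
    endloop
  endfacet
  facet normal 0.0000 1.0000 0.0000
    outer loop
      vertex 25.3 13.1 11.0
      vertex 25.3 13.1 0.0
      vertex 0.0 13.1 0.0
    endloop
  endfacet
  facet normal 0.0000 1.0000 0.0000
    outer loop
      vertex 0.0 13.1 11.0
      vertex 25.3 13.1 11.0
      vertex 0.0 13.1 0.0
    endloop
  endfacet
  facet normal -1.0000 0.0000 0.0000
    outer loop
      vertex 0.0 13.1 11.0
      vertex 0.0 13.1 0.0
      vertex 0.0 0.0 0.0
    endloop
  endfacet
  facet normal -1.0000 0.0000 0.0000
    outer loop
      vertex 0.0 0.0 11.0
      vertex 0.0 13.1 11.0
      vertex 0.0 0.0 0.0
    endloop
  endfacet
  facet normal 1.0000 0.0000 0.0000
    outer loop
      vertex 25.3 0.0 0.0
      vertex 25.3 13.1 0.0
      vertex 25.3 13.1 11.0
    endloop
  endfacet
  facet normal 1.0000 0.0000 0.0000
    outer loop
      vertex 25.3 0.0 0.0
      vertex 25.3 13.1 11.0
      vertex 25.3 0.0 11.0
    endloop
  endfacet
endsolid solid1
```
; perimeter-only toolpath
G21 ; units = mm
G90 ; absolute positioning
G28 ; home
; layer 1
G0 Z3.7
G0 X0.0 Y0.0
G1 X25.3 Y0.0
G1 X25.3 Y13.1
G1 X0.0 Y13.1
G1 X0.0 Y0.0
; layer 2
G0 Z7.3
G0 X0.0 Y0.0
G1 X25.3 Y0.0
G1 X25.3 Y13.1
G1 X0.0 Y13.1
G1 X0.0 Y0.0
; layer 3
G0 Z11.0
G0 X0.0 Y0.0
G1 X25.3 Y0.0
G1 X25.3 Y13.1
G1 X0.0 Y13.1
G1 X0.0 Y0.0
M2 ; end

The solid is a rectangular box, roughly 25.3 × 13.1 mm footprint and 11 mm tall. Slicing at Δz = 3.7 mm — 3 equal slices spanning the solid's height, so layer i sits at z = i·h/3 — gives 3 non-empty perimeters. Each is a 4-segment closed polygon; G0 lifts to the layer z and rapids to the start vertex, then G1 traces the edges.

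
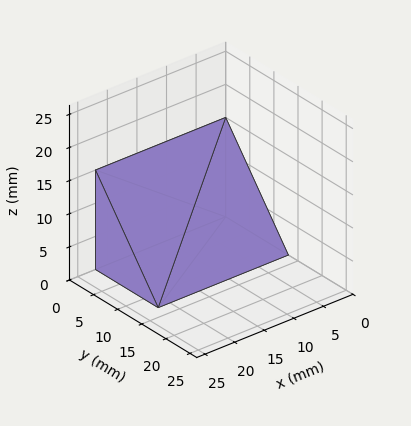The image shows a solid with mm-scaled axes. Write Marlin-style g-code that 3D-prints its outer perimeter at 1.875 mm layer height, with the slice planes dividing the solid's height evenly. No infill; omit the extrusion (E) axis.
Reading the render: the shape is a wedge (ramp): 22 × 13 mm base, rising to 15 mm along the y=0 edge and sloping linearly to z=0 at y=13 (dimensions read to the nearest mm from the axis ticks). For the g-code, the solid's height is divided into equal slices at the stated Δz and each level perimeter traced with G1 moves after a G0 lift.

; perimeter-only toolpath
G21 ; units = mm
G90 ; absolute positioning
G28 ; home
; layer 1
G0 Z1.875
G0 X0.000 Y0.000
G1 X22.000 Y0.000
G1 X22.000 Y11.375
G1 X0.000 Y11.375
G1 X0.000 Y0.000
; layer 2
G0 Z3.750
G0 X0.000 Y0.000
G1 X22.000 Y0.000
G1 X22.000 Y9.750
G1 X0.000 Y9.750
G1 X0.000 Y0.000
; layer 3
G0 Z5.625
G0 X0.000 Y0.000
G1 X22.000 Y0.000
G1 X22.000 Y8.125
G1 X0.000 Y8.125
G1 X0.000 Y0.000
; layer 4
G0 Z7.500
G0 X0.000 Y0.000
G1 X22.000 Y0.000
G1 X22.000 Y6.500
G1 X0.000 Y6.500
G1 X0.000 Y0.000
; layer 5
G0 Z9.375
G0 X0.000 Y0.000
G1 X22.000 Y0.000
G1 X22.000 Y4.875
G1 X0.000 Y4.875
G1 X0.000 Y0.000
; layer 6
G0 Z11.250
G0 X0.000 Y0.000
G1 X22.000 Y0.000
G1 X22.000 Y3.250
G1 X0.000 Y3.250
G1 X0.000 Y0.000
; layer 7
G0 Z13.125
G0 X0.000 Y0.000
G1 X22.000 Y0.000
G1 X22.000 Y1.625
G1 X0.000 Y1.625
G1 X0.000 Y0.000
M2 ; end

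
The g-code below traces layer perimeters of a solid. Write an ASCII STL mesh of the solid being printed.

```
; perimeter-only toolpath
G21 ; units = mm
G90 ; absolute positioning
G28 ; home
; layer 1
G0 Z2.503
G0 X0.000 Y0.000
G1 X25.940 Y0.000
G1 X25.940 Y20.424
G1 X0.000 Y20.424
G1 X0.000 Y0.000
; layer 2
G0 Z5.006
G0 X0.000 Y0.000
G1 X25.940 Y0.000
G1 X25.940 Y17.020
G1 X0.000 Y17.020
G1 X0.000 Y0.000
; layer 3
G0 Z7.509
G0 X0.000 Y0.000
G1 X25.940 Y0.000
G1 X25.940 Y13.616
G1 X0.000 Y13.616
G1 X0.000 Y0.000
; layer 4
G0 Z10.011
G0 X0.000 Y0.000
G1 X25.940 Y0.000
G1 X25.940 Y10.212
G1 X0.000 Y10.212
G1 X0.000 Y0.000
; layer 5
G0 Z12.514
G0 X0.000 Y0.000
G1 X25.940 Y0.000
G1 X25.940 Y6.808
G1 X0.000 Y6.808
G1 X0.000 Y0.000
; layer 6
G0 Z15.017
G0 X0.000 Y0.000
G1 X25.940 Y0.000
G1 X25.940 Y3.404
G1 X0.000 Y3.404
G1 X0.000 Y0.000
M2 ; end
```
solid part
  facet normal 0.0000 0.0000 -1.0000
    outer loop
      vertex 25.940 23.828 0.000
      vertex 25.940 0.000 0.000
      vertex 0.000 0.000 0.000
    endloop
  endfacet
  facet normal 0.0000 0.0000 -1.0000
    outer loop
      vertex 0.000 23.828 0.000
      vertex 25.940 23.828 0.000
      vertex 0.000 0.000 0.000
    endloop
  endfacet
  facet normal 0.0000 -1.0000 0.0000
    outer loop
      vertex 0.000 0.000 0.000
      vertex 25.940 0.000 0.000
      vertex 25.940 0.000 17.520
    endloop
  endfacet
  facet normal 0.0000 -1.0000 0.0000
    outer loop
      vertex 0.000 0.000 0.000
      vertex 25.940 0.000 17.520
      vertex 0.000 0.000 17.520
    endloop
  endfacet
  facet normal 0.0000 0.5924 0.8057
    outer loop
      vertex 0.000 0.000 17.520
      vertex 25.940 0.000 17.520
      vertex 25.940 23.828 0.000
    endloop
  endfacet
  facet normal 0.0000 0.5924 0.8057
    outer loop
      vertex 0.000 0.000 17.520
      vertex 25.940 23.828 0.000
      vertex 0.000 23.828 0.000
    endloop
  endfacet
  facet normal -1.0000 0.0000 0.0000
    outer loop
      vertex 0.000 0.000 17.520
      vertex 0.000 23.828 0.000
      vertex 0.000 0.000 0.000
    endloop
  endfacet
  facet normal 1.0000 0.0000 0.0000
    outer loop
      vertex 25.940 0.000 0.000
      vertex 25.940 23.828 0.000
      vertex 25.940 0.000 17.520
    endloop
  endfacet
endsolid part

The G0 Z moves step by Δz≈2.503 mm. The G1 loops shrink linearly with z, so the solid tapers from its base footprint up to z≈17.5. Closing with a flat bottom cap and the tapered top and triangulating gives 8 facets — a wedge (ramp): 25.9 × 23.8 mm base, rising to 17.5 mm along the y=0 edge and sloping linearly to z=0 at y=23.8.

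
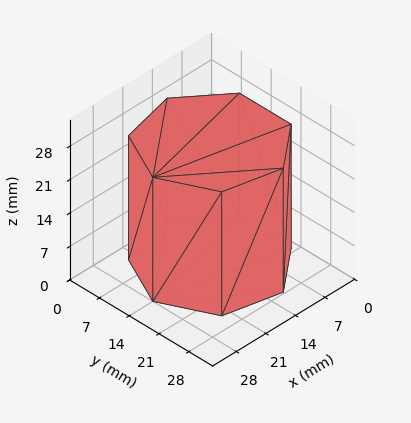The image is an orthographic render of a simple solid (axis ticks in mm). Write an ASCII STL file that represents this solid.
Reading the render: the shape is a regular 7-sided prism (a cylinder approximated with 7 flat sides), circumscribed radius ≈ 14 mm, height ≈ 26 mm (dimensions read to the nearest mm from the axis ticks). For the STL, each face is triangulated and given an outward normal.

solid part
  facet normal 0.0000 0.0000 -1.0000
    outer loop
      vertex 10.88 27.65 0.00
      vertex 22.73 24.95 0.00
      vertex 28.00 14.00 0.00
    endloop
  endfacet
  facet normal 0.0000 0.0000 -1.0000
    outer loop
      vertex 1.39 20.07 0.00
      vertex 10.88 27.65 0.00
      vertex 28.00 14.00 0.00
    endloop
  endfacet
  facet normal 0.0000 0.0000 -1.0000
    outer loop
      vertex 1.39 7.93 0.00
      vertex 1.39 20.07 0.00
      vertex 28.00 14.00 0.00
    endloop
  endfacet
  facet normal 0.0000 0.0000 -1.0000
    outer loop
      vertex 10.88 0.35 0.00
      vertex 1.39 7.93 0.00
      vertex 28.00 14.00 0.00
    endloop
  endfacet
  facet normal 0.0000 0.0000 -1.0000
    outer loop
      vertex 22.73 3.05 0.00
      vertex 10.88 0.35 0.00
      vertex 28.00 14.00 0.00
    endloop
  endfacet
  facet normal 0.0000 0.0000 1.0000
    outer loop
      vertex 28.00 14.00 26.00
      vertex 22.73 24.95 26.00
      vertex 10.88 27.65 26.00
    endloop
  endfacet
  facet normal 0.0000 0.0000 1.0000
    outer loop
      vertex 28.00 14.00 26.00
      vertex 10.88 27.65 26.00
      vertex 1.39 20.07 26.00
    endloop
  endfacet
  facet normal 0.0000 0.0000 1.0000
    outer loop
      vertex 28.00 14.00 26.00
      vertex 1.39 20.07 26.00
      vertex 1.39 7.93 26.00
    endloop
  endfacet
  facet normal 0.0000 0.0000 1.0000
    outer loop
      vertex 28.00 14.00 26.00
      vertex 1.39 7.93 26.00
      vertex 10.88 0.35 26.00
    endloop
  endfacet
  facet normal 0.0000 0.0000 1.0000
    outer loop
      vertex 28.00 14.00 26.00
      vertex 10.88 0.35 26.00
      vertex 22.73 3.05 26.00
    endloop
  endfacet
  facet normal 0.9011 0.4337 0.0000
    outer loop
      vertex 28.00 14.00 0.00
      vertex 22.73 24.95 0.00
      vertex 22.73 24.95 26.00
    endloop
  endfacet
  facet normal 0.9011 0.4337 0.0000
    outer loop
      vertex 28.00 14.00 0.00
      vertex 22.73 24.95 26.00
      vertex 28.00 14.00 26.00
    endloop
  endfacet
  facet normal 0.2222 0.9750 0.0000
    outer loop
      vertex 22.73 24.95 0.00
      vertex 10.88 27.65 0.00
      vertex 10.88 27.65 26.00
    endloop
  endfacet
  facet normal 0.2222 0.9750 0.0000
    outer loop
      vertex 22.73 24.95 0.00
      vertex 10.88 27.65 26.00
      vertex 22.73 24.95 26.00
    endloop
  endfacet
  facet normal -0.6241 0.7814 0.0000
    outer loop
      vertex 10.88 27.65 0.00
      vertex 1.39 20.07 0.00
      vertex 1.39 20.07 26.00
    endloop
  endfacet
  facet normal -0.6241 0.7814 0.0000
    outer loop
      vertex 10.88 27.65 0.00
      vertex 1.39 20.07 26.00
      vertex 10.88 27.65 26.00
    endloop
  endfacet
  facet normal -1.0000 0.0000 0.0000
    outer loop
      vertex 1.39 20.07 0.00
      vertex 1.39 7.93 0.00
      vertex 1.39 7.93 26.00
    endloop
  endfacet
  facet normal -1.0000 0.0000 0.0000
    outer loop
      vertex 1.39 20.07 0.00
      vertex 1.39 7.93 26.00
      vertex 1.39 20.07 26.00
    endloop
  endfacet
  facet normal -0.6241 -0.7814 0.0000
    outer loop
      vertex 1.39 7.93 0.00
      vertex 10.88 0.35 0.00
      vertex 10.88 0.35 26.00
    endloop
  endfacet
  facet normal -0.6241 -0.7814 0.0000
    outer loop
      vertex 1.39 7.93 0.00
      vertex 10.88 0.35 26.00
      vertex 1.39 7.93 26.00
    endloop
  endfacet
  facet normal 0.2222 -0.9750 0.0000
    outer loop
      vertex 10.88 0.35 0.00
      vertex 22.73 3.05 0.00
      vertex 22.73 3.05 26.00
    endloop
  endfacet
  facet normal 0.2222 -0.9750 0.0000
    outer loop
      vertex 10.88 0.35 0.00
      vertex 22.73 3.05 26.00
      vertex 10.88 0.35 26.00
    endloop
  endfacet
  facet normal 0.9011 -0.4337 0.0000
    outer loop
      vertex 22.73 3.05 0.00
      vertex 28.00 14.00 0.00
      vertex 28.00 14.00 26.00
    endloop
  endfacet
  facet normal 0.9011 -0.4337 0.0000
    outer loop
      vertex 22.73 3.05 0.00
      vertex 28.00 14.00 26.00
      vertex 22.73 3.05 26.00
    endloop
  endfacet
endsolid part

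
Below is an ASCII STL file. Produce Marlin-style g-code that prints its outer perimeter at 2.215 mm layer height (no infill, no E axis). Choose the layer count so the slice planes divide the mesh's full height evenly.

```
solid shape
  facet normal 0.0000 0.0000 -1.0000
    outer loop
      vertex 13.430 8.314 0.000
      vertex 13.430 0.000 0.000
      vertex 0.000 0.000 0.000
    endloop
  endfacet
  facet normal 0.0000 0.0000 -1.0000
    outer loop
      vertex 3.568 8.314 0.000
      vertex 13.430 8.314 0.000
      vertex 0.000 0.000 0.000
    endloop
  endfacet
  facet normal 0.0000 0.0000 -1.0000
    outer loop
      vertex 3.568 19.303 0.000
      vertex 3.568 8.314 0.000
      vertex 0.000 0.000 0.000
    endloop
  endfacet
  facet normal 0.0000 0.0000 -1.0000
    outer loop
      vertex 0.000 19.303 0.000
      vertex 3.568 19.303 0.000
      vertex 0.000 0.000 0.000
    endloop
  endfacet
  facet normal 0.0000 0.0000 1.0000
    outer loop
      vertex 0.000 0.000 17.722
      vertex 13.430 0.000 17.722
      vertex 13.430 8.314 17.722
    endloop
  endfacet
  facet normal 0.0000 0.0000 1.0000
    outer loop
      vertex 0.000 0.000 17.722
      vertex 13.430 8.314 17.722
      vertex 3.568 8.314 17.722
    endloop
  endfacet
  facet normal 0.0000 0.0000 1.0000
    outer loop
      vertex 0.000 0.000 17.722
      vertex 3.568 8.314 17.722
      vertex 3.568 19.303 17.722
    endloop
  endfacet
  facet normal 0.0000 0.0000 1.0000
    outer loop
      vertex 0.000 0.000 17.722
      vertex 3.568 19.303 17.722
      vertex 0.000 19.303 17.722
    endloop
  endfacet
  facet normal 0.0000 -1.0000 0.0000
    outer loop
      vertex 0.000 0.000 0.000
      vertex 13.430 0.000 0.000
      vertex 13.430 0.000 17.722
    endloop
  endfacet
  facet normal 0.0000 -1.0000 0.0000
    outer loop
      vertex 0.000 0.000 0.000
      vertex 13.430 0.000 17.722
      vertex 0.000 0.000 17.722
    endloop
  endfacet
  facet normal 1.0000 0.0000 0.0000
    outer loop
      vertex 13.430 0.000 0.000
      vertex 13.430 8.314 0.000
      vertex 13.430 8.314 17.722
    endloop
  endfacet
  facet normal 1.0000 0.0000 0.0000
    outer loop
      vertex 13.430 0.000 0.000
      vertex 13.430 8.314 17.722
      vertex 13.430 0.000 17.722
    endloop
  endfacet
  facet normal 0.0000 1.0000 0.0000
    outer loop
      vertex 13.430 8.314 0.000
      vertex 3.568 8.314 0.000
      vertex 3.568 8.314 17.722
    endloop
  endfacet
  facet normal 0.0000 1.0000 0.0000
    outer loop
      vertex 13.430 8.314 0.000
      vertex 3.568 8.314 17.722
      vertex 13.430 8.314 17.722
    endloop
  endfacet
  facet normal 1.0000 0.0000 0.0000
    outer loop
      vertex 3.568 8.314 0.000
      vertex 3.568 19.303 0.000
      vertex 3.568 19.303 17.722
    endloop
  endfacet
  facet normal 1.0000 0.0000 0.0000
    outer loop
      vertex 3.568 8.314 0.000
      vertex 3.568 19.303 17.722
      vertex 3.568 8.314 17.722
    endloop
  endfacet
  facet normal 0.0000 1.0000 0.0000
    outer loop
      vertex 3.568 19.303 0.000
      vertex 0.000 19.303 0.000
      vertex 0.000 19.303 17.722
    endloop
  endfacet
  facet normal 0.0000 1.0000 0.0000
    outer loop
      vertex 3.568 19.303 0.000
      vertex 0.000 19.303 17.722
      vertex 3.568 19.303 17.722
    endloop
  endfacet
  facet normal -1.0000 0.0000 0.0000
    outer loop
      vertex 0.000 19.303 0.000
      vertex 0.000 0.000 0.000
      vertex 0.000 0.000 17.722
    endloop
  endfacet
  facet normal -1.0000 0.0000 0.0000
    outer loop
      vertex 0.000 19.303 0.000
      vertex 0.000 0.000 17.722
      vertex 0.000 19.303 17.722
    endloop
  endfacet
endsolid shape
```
; perimeter-only toolpath
G21 ; units = mm
G90 ; absolute positioning
G28 ; home
; layer 1
G0 Z2.215
G0 X0.000 Y0.000
G1 X13.430 Y0.000
G1 X13.430 Y8.314
G1 X3.568 Y8.314
G1 X3.568 Y19.303
G1 X0.000 Y19.303
G1 X0.000 Y0.000
; layer 2
G0 Z4.431
G0 X0.000 Y0.000
G1 X13.430 Y0.000
G1 X13.430 Y8.314
G1 X3.568 Y8.314
G1 X3.568 Y19.303
G1 X0.000 Y19.303
G1 X0.000 Y0.000
; layer 3
G0 Z6.646
G0 X0.000 Y0.000
G1 X13.430 Y0.000
G1 X13.430 Y8.314
G1 X3.568 Y8.314
G1 X3.568 Y19.303
G1 X0.000 Y19.303
G1 X0.000 Y0.000
; layer 4
G0 Z8.861
G0 X0.000 Y0.000
G1 X13.430 Y0.000
G1 X13.430 Y8.314
G1 X3.568 Y8.314
G1 X3.568 Y19.303
G1 X0.000 Y19.303
G1 X0.000 Y0.000
; layer 5
G0 Z11.076
G0 X0.000 Y0.000
G1 X13.430 Y0.000
G1 X13.430 Y8.314
G1 X3.568 Y8.314
G1 X3.568 Y19.303
G1 X0.000 Y19.303
G1 X0.000 Y0.000
; layer 6
G0 Z13.292
G0 X0.000 Y0.000
G1 X13.430 Y0.000
G1 X13.430 Y8.314
G1 X3.568 Y8.314
G1 X3.568 Y19.303
G1 X0.000 Y19.303
G1 X0.000 Y0.000
; layer 7
G0 Z15.507
G0 X0.000 Y0.000
G1 X13.430 Y0.000
G1 X13.430 Y8.314
G1 X3.568 Y8.314
G1 X3.568 Y19.303
G1 X0.000 Y19.303
G1 X0.000 Y0.000
; layer 8
G0 Z17.722
G0 X0.000 Y0.000
G1 X13.430 Y0.000
G1 X13.430 Y8.314
G1 X3.568 Y8.314
G1 X3.568 Y19.303
G1 X0.000 Y19.303
G1 X0.000 Y0.000
M2 ; end

The solid is an L-shaped prism: outer 13.4 × 19.3 mm, arm thicknesses ≈ 8.31 mm (horizontal) and 3.57 mm (vertical), extruded 17.7 mm in z. Slicing at Δz = 2.215 mm — 8 equal slices spanning the solid's height, so layer i sits at z = i·h/8 — gives 8 non-empty perimeters. Each is a 6-segment closed polygon; G0 lifts to the layer z and rapids to the start vertex, then G1 traces the edges.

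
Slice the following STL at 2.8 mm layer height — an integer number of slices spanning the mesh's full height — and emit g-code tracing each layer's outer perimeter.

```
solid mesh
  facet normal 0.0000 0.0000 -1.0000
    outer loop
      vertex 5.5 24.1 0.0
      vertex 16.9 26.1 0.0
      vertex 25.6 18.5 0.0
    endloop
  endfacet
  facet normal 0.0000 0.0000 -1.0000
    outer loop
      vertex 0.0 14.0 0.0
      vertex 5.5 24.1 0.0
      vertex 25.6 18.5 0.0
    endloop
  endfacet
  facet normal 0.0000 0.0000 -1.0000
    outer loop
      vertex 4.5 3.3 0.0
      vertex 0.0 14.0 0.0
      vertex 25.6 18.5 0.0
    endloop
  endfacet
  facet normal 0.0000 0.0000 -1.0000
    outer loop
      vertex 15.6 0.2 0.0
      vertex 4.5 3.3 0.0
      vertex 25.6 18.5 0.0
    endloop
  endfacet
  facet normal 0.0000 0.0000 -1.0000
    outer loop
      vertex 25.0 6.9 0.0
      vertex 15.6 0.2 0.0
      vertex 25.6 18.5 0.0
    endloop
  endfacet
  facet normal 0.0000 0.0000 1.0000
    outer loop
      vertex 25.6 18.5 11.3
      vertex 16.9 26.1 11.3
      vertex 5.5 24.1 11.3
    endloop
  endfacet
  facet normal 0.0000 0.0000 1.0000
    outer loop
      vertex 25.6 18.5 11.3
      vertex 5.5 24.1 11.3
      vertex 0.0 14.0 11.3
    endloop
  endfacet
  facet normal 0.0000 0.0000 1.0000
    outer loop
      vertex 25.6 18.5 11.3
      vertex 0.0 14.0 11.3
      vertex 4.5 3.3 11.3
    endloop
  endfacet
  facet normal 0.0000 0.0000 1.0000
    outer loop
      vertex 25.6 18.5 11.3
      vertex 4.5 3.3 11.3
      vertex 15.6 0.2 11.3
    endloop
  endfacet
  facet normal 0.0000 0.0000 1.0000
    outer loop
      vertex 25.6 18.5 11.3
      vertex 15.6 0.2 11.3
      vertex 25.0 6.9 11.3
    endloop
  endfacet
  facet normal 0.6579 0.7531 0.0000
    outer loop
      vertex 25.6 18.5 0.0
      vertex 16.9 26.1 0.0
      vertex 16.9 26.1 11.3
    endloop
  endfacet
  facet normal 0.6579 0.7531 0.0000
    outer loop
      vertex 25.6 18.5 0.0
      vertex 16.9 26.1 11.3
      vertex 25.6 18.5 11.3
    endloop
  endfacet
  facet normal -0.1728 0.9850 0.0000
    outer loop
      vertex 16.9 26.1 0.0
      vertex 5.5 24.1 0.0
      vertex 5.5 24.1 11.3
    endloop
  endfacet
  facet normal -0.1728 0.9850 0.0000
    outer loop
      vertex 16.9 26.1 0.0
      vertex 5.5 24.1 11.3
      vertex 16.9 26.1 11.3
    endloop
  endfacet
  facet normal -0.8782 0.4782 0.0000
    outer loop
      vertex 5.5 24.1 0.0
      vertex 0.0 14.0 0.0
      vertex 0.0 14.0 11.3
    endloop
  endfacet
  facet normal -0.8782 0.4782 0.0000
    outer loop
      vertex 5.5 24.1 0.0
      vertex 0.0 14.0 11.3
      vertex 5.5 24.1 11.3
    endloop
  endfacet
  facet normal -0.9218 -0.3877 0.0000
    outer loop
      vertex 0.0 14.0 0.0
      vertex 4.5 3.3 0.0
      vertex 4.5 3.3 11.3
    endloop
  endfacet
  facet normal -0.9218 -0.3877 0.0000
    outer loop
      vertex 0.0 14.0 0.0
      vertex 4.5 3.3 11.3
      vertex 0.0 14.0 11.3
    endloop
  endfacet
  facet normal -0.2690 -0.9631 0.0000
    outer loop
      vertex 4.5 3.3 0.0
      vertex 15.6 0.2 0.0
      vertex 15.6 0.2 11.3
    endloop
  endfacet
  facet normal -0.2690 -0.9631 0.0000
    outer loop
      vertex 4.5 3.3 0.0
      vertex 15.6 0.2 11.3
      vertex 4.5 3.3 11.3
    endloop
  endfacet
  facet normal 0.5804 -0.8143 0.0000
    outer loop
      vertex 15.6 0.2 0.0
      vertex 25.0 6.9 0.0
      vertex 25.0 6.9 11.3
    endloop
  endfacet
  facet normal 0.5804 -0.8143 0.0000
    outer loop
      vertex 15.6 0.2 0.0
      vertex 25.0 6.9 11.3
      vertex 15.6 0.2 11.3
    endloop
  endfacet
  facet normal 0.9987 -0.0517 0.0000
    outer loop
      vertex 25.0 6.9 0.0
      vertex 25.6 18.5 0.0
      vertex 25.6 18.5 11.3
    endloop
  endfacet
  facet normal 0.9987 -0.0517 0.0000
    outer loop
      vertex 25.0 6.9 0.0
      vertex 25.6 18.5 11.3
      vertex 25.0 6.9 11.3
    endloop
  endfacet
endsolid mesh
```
; perimeter-only toolpath
G21 ; units = mm
G90 ; absolute positioning
G28 ; home
; layer 1
G0 Z2.8
G0 X25.6 Y18.5
G1 X16.9 Y26.1
G1 X5.5 Y24.1
G1 X0.0 Y14.0
G1 X4.5 Y3.3
G1 X15.6 Y0.2
G1 X25.0 Y6.9
G1 X25.6 Y18.5
; layer 2
G0 Z5.7
G0 X25.6 Y18.5
G1 X16.9 Y26.1
G1 X5.5 Y24.1
G1 X0.0 Y14.0
G1 X4.5 Y3.3
G1 X15.6 Y0.2
G1 X25.0 Y6.9
G1 X25.6 Y18.5
; layer 3
G0 Z8.5
G0 X25.6 Y18.5
G1 X16.9 Y26.1
G1 X5.5 Y24.1
G1 X0.0 Y14.0
G1 X4.5 Y3.3
G1 X15.6 Y0.2
G1 X25.0 Y6.9
G1 X25.6 Y18.5
; layer 4
G0 Z11.3
G0 X25.6 Y18.5
G1 X16.9 Y26.1
G1 X5.5 Y24.1
G1 X0.0 Y14.0
G1 X4.5 Y3.3
G1 X15.6 Y0.2
G1 X25.0 Y6.9
G1 X25.6 Y18.5
M2 ; end

The solid is a regular 7-sided prism (a cylinder approximated with 7 flat sides), circumscribed radius ≈ 13.3 mm, height ≈ 11.3 mm. Slicing at Δz = 2.8 mm — 4 equal slices spanning the solid's height, so layer i sits at z = i·h/4 — gives 4 non-empty perimeters. Each is a 7-segment closed polygon; G0 lifts to the layer z and rapids to the start vertex, then G1 traces the edges.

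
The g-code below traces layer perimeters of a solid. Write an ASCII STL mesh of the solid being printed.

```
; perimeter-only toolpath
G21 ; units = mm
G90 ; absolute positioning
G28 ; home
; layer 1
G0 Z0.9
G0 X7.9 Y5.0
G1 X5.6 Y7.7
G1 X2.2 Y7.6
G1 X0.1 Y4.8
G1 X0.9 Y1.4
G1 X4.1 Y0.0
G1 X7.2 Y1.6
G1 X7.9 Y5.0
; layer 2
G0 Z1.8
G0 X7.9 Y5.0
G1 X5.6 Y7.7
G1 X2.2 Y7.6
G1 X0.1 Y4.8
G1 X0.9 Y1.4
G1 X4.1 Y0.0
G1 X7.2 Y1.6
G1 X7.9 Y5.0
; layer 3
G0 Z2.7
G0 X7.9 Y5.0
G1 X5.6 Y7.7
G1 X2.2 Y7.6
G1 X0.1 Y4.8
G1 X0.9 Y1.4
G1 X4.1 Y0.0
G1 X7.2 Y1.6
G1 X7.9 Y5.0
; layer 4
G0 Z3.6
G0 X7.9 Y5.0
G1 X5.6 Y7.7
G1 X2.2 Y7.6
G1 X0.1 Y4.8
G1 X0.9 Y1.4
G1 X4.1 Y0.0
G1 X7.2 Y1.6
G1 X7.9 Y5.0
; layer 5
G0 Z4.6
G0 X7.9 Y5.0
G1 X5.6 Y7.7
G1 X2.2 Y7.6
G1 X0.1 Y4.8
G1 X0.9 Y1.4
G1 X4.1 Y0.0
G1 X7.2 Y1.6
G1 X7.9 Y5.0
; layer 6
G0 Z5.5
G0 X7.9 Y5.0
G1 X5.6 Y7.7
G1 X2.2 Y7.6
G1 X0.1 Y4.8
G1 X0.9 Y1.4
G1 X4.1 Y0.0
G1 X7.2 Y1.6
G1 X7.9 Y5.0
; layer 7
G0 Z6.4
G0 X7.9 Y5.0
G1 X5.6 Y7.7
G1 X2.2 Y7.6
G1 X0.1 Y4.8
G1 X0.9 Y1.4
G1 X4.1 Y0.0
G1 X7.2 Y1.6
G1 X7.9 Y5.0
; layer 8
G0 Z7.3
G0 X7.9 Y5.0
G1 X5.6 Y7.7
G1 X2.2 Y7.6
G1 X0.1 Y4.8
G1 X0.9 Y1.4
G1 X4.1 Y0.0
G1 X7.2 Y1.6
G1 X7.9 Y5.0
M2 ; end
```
solid part
  facet normal 0.0000 0.0000 -1.0000
    outer loop
      vertex 2.2 7.6 0.0
      vertex 5.6 7.7 0.0
      vertex 7.9 5.0 0.0
    endloop
  endfacet
  facet normal 0.0000 0.0000 -1.0000
    outer loop
      vertex 0.1 4.8 0.0
      vertex 2.2 7.6 0.0
      vertex 7.9 5.0 0.0
    endloop
  endfacet
  facet normal 0.0000 0.0000 -1.0000
    outer loop
      vertex 0.9 1.4 0.0
      vertex 0.1 4.8 0.0
      vertex 7.9 5.0 0.0
    endloop
  endfacet
  facet normal 0.0000 0.0000 -1.0000
    outer loop
      vertex 4.1 0.0 0.0
      vertex 0.9 1.4 0.0
      vertex 7.9 5.0 0.0
    endloop
  endfacet
  facet normal 0.0000 0.0000 -1.0000
    outer loop
      vertex 7.2 1.6 0.0
      vertex 4.1 0.0 0.0
      vertex 7.9 5.0 0.0
    endloop
  endfacet
  facet normal 0.0000 0.0000 1.0000
    outer loop
      vertex 7.9 5.0 7.3
      vertex 5.6 7.7 7.3
      vertex 2.2 7.6 7.3
    endloop
  endfacet
  facet normal 0.0000 0.0000 1.0000
    outer loop
      vertex 7.9 5.0 7.3
      vertex 2.2 7.6 7.3
      vertex 0.1 4.8 7.3
    endloop
  endfacet
  facet normal 0.0000 0.0000 1.0000
    outer loop
      vertex 7.9 5.0 7.3
      vertex 0.1 4.8 7.3
      vertex 0.9 1.4 7.3
    endloop
  endfacet
  facet normal 0.0000 0.0000 1.0000
    outer loop
      vertex 7.9 5.0 7.3
      vertex 0.9 1.4 7.3
      vertex 4.1 0.0 7.3
    endloop
  endfacet
  facet normal 0.0000 0.0000 1.0000
    outer loop
      vertex 7.9 5.0 7.3
      vertex 4.1 0.0 7.3
      vertex 7.2 1.6 7.3
    endloop
  endfacet
  facet normal 0.7612 0.6485 0.0000
    outer loop
      vertex 7.9 5.0 0.0
      vertex 5.6 7.7 0.0
      vertex 5.6 7.7 7.3
    endloop
  endfacet
  facet normal 0.7612 0.6485 0.0000
    outer loop
      vertex 7.9 5.0 0.0
      vertex 5.6 7.7 7.3
      vertex 7.9 5.0 7.3
    endloop
  endfacet
  facet normal -0.0294 0.9996 0.0000
    outer loop
      vertex 5.6 7.7 0.0
      vertex 2.2 7.6 0.0
      vertex 2.2 7.6 7.3
    endloop
  endfacet
  facet normal -0.0294 0.9996 0.0000
    outer loop
      vertex 5.6 7.7 0.0
      vertex 2.2 7.6 7.3
      vertex 5.6 7.7 7.3
    endloop
  endfacet
  facet normal -0.8000 0.6000 0.0000
    outer loop
      vertex 2.2 7.6 0.0
      vertex 0.1 4.8 0.0
      vertex 0.1 4.8 7.3
    endloop
  endfacet
  facet normal -0.8000 0.6000 0.0000
    outer loop
      vertex 2.2 7.6 0.0
      vertex 0.1 4.8 7.3
      vertex 2.2 7.6 7.3
    endloop
  endfacet
  facet normal -0.9734 -0.2290 0.0000
    outer loop
      vertex 0.1 4.8 0.0
      vertex 0.9 1.4 0.0
      vertex 0.9 1.4 7.3
    endloop
  endfacet
  facet normal -0.9734 -0.2290 0.0000
    outer loop
      vertex 0.1 4.8 0.0
      vertex 0.9 1.4 7.3
      vertex 0.1 4.8 7.3
    endloop
  endfacet
  facet normal -0.4008 -0.9162 0.0000
    outer loop
      vertex 0.9 1.4 0.0
      vertex 4.1 0.0 0.0
      vertex 4.1 0.0 7.3
    endloop
  endfacet
  facet normal -0.4008 -0.9162 0.0000
    outer loop
      vertex 0.9 1.4 0.0
      vertex 4.1 0.0 7.3
      vertex 0.9 1.4 7.3
    endloop
  endfacet
  facet normal 0.4586 -0.8886 0.0000
    outer loop
      vertex 4.1 0.0 0.0
      vertex 7.2 1.6 0.0
      vertex 7.2 1.6 7.3
    endloop
  endfacet
  facet normal 0.4586 -0.8886 0.0000
    outer loop
      vertex 4.1 0.0 0.0
      vertex 7.2 1.6 7.3
      vertex 4.1 0.0 7.3
    endloop
  endfacet
  facet normal 0.9795 -0.2017 0.0000
    outer loop
      vertex 7.2 1.6 0.0
      vertex 7.9 5.0 0.0
      vertex 7.9 5.0 7.3
    endloop
  endfacet
  facet normal 0.9795 -0.2017 0.0000
    outer loop
      vertex 7.2 1.6 0.0
      vertex 7.9 5.0 7.3
      vertex 7.2 1.6 7.3
    endloop
  endfacet
endsolid part

The G0 Z moves step by Δz≈0.9 mm. Every layer's G1 loop is the same polygon, so the solid is a straight extrusion of it from z=0 to z≈7.3. Closing with flat bottom and top caps and triangulating gives 24 facets — a regular 7-sided prism (a cylinder approximated with 7 flat sides), circumscribed radius ≈ 4 mm, height ≈ 7.3 mm.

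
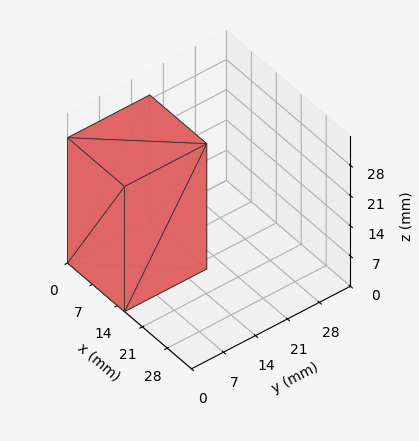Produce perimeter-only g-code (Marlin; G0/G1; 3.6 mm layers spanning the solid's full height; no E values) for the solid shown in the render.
Reading the render: the shape is a rectangular box, roughly 16 × 18 mm footprint and 29 mm tall (dimensions read to the nearest mm from the axis ticks). For the g-code, the solid's height is divided into equal slices at the stated Δz and each level perimeter traced with G1 moves after a G0 lift.

; perimeter-only toolpath
G21 ; units = mm
G90 ; absolute positioning
G28 ; home
; layer 1
G0 Z3.6
G0 X0.0 Y0.0
G1 X16.0 Y0.0
G1 X16.0 Y18.0
G1 X0.0 Y18.0
G1 X0.0 Y0.0
; layer 2
G0 Z7.2
G0 X0.0 Y0.0
G1 X16.0 Y0.0
G1 X16.0 Y18.0
G1 X0.0 Y18.0
G1 X0.0 Y0.0
; layer 3
G0 Z10.9
G0 X0.0 Y0.0
G1 X16.0 Y0.0
G1 X16.0 Y18.0
G1 X0.0 Y18.0
G1 X0.0 Y0.0
; layer 4
G0 Z14.5
G0 X0.0 Y0.0
G1 X16.0 Y0.0
G1 X16.0 Y18.0
G1 X0.0 Y18.0
G1 X0.0 Y0.0
; layer 5
G0 Z18.1
G0 X0.0 Y0.0
G1 X16.0 Y0.0
G1 X16.0 Y18.0
G1 X0.0 Y18.0
G1 X0.0 Y0.0
; layer 6
G0 Z21.8
G0 X0.0 Y0.0
G1 X16.0 Y0.0
G1 X16.0 Y18.0
G1 X0.0 Y18.0
G1 X0.0 Y0.0
; layer 7
G0 Z25.4
G0 X0.0 Y0.0
G1 X16.0 Y0.0
G1 X16.0 Y18.0
G1 X0.0 Y18.0
G1 X0.0 Y0.0
; layer 8
G0 Z29.0
G0 X0.0 Y0.0
G1 X16.0 Y0.0
G1 X16.0 Y18.0
G1 X0.0 Y18.0
G1 X0.0 Y0.0
M2 ; end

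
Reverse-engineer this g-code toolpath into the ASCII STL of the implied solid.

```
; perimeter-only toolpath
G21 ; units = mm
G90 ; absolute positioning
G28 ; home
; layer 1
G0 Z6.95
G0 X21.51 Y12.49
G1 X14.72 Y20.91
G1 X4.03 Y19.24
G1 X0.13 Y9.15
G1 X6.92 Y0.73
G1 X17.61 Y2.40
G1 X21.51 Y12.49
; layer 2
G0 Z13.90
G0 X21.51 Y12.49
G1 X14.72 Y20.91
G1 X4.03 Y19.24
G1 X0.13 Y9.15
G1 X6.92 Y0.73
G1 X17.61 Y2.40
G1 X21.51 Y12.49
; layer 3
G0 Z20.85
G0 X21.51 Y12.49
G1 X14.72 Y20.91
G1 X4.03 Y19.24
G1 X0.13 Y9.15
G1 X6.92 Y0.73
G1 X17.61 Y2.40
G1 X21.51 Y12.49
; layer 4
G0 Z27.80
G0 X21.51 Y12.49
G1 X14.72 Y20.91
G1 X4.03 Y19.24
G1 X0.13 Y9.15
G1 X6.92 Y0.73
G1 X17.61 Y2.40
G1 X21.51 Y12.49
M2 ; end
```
solid part
  facet normal 0.0000 0.0000 -1.0000
    outer loop
      vertex 4.03 19.24 0.00
      vertex 14.72 20.91 0.00
      vertex 21.51 12.49 0.00
    endloop
  endfacet
  facet normal 0.0000 0.0000 -1.0000
    outer loop
      vertex 0.13 9.15 0.00
      vertex 4.03 19.24 0.00
      vertex 21.51 12.49 0.00
    endloop
  endfacet
  facet normal 0.0000 0.0000 -1.0000
    outer loop
      vertex 6.92 0.73 0.00
      vertex 0.13 9.15 0.00
      vertex 21.51 12.49 0.00
    endloop
  endfacet
  facet normal 0.0000 0.0000 -1.0000
    outer loop
      vertex 17.61 2.40 0.00
      vertex 6.92 0.73 0.00
      vertex 21.51 12.49 0.00
    endloop
  endfacet
  facet normal 0.0000 0.0000 1.0000
    outer loop
      vertex 21.51 12.49 27.80
      vertex 14.72 20.91 27.80
      vertex 4.03 19.24 27.80
    endloop
  endfacet
  facet normal 0.0000 0.0000 1.0000
    outer loop
      vertex 21.51 12.49 27.80
      vertex 4.03 19.24 27.80
      vertex 0.13 9.15 27.80
    endloop
  endfacet
  facet normal 0.0000 0.0000 1.0000
    outer loop
      vertex 21.51 12.49 27.80
      vertex 0.13 9.15 27.80
      vertex 6.92 0.73 27.80
    endloop
  endfacet
  facet normal 0.0000 0.0000 1.0000
    outer loop
      vertex 21.51 12.49 27.80
      vertex 6.92 0.73 27.80
      vertex 17.61 2.40 27.80
    endloop
  endfacet
  facet normal 0.7784 0.6277 0.0000
    outer loop
      vertex 21.51 12.49 0.00
      vertex 14.72 20.91 0.00
      vertex 14.72 20.91 27.80
    endloop
  endfacet
  facet normal 0.7784 0.6277 0.0000
    outer loop
      vertex 21.51 12.49 0.00
      vertex 14.72 20.91 27.80
      vertex 21.51 12.49 27.80
    endloop
  endfacet
  facet normal -0.1543 0.9880 0.0000
    outer loop
      vertex 14.72 20.91 0.00
      vertex 4.03 19.24 0.00
      vertex 4.03 19.24 27.80
    endloop
  endfacet
  facet normal -0.1543 0.9880 0.0000
    outer loop
      vertex 14.72 20.91 0.00
      vertex 4.03 19.24 27.80
      vertex 14.72 20.91 27.80
    endloop
  endfacet
  facet normal -0.9327 0.3605 0.0000
    outer loop
      vertex 4.03 19.24 0.00
      vertex 0.13 9.15 0.00
      vertex 0.13 9.15 27.80
    endloop
  endfacet
  facet normal -0.9327 0.3605 0.0000
    outer loop
      vertex 4.03 19.24 0.00
      vertex 0.13 9.15 27.80
      vertex 4.03 19.24 27.80
    endloop
  endfacet
  facet normal -0.7784 -0.6277 0.0000
    outer loop
      vertex 0.13 9.15 0.00
      vertex 6.92 0.73 0.00
      vertex 6.92 0.73 27.80
    endloop
  endfacet
  facet normal -0.7784 -0.6277 0.0000
    outer loop
      vertex 0.13 9.15 0.00
      vertex 6.92 0.73 27.80
      vertex 0.13 9.15 27.80
    endloop
  endfacet
  facet normal 0.1543 -0.9880 0.0000
    outer loop
      vertex 6.92 0.73 0.00
      vertex 17.61 2.40 0.00
      vertex 17.61 2.40 27.80
    endloop
  endfacet
  facet normal 0.1543 -0.9880 0.0000
    outer loop
      vertex 6.92 0.73 0.00
      vertex 17.61 2.40 27.80
      vertex 6.92 0.73 27.80
    endloop
  endfacet
  facet normal 0.9327 -0.3605 0.0000
    outer loop
      vertex 17.61 2.40 0.00
      vertex 21.51 12.49 0.00
      vertex 21.51 12.49 27.80
    endloop
  endfacet
  facet normal 0.9327 -0.3605 0.0000
    outer loop
      vertex 17.61 2.40 0.00
      vertex 21.51 12.49 27.80
      vertex 17.61 2.40 27.80
    endloop
  endfacet
endsolid part

The G0 Z moves step by Δz≈6.95 mm. Every layer's G1 loop is the same polygon, so the solid is a straight extrusion of it from z=0 to z≈27.8. Closing with flat bottom and top caps and triangulating gives 20 facets — a regular 6-sided prism (a cylinder approximated with 6 flat sides), circumscribed radius ≈ 10.8 mm, height ≈ 27.8 mm.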